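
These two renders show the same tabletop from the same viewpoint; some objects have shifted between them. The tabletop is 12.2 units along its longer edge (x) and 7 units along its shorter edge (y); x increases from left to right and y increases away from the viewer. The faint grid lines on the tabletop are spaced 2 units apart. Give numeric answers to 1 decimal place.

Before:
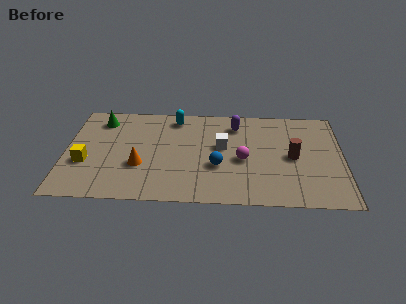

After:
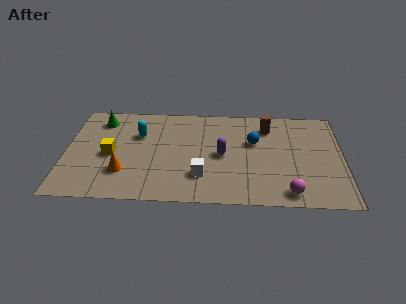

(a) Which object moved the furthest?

the magenta sphere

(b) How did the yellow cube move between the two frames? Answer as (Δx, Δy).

(1.1, 0.6)

From the two frames, the yellow cube sits at roughly (0.9, 2.6) before and (2.0, 3.2) after.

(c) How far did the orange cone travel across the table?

0.9

From (3.3, 2.5) to (2.6, 2.0), the orange cone covered √(0.7² + 0.5²) ≈ 0.9 units.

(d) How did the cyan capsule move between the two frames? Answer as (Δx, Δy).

(-1.6, -1.3)

From the two frames, the cyan capsule sits at roughly (4.8, 6.0) before and (3.2, 4.7) after.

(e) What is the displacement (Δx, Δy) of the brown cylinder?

(-1.1, 2.1)

The brown cylinder was at about (10.0, 3.4) and moved to about (8.9, 5.5).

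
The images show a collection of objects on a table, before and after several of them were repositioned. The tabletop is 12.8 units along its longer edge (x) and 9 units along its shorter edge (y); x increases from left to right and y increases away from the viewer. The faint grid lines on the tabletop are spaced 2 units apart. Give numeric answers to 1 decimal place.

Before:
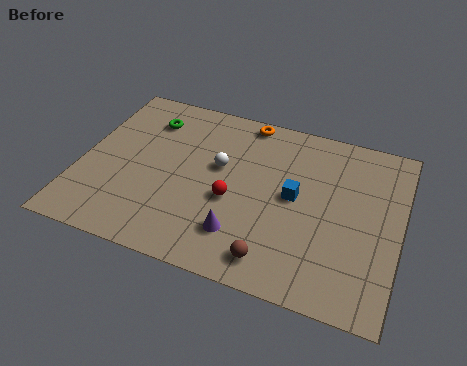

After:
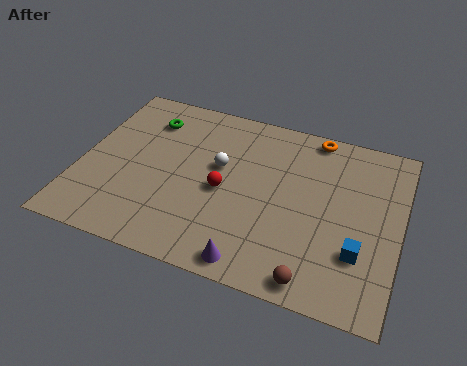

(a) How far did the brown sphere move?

1.6

The brown sphere was near (8.1, 1.3) before and (9.7, 0.9) after, so it travelled √(1.6² + 0.4²) ≈ 1.6 units.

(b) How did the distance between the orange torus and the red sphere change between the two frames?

+0.8

The distance was about 4.5 in the first image and 5.3 in the second, so they moved 0.8 units further apart.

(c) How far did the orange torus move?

2.8

From (6.3, 8.2) to (9.1, 8.2), the orange torus covered √(2.8² + 0.0²) ≈ 2.8 units.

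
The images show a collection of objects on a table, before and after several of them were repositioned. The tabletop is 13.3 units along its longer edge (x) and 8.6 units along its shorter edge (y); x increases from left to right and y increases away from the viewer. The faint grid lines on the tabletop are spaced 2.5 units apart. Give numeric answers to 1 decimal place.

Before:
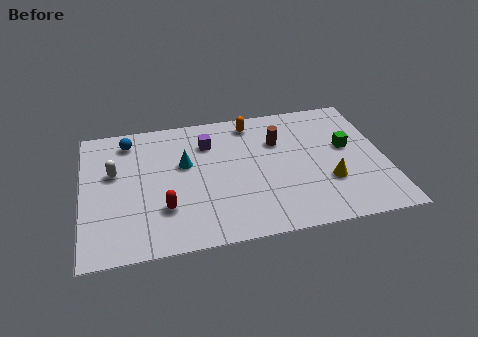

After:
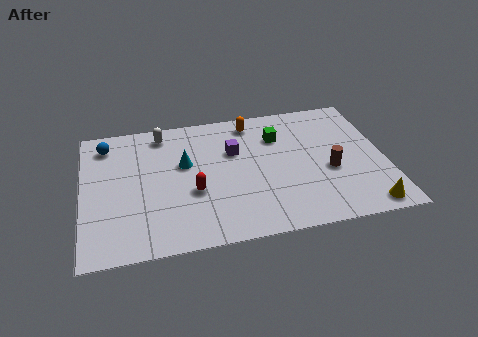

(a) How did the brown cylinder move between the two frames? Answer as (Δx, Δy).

(2.1, -2.4)

From the two frames, the brown cylinder sits at roughly (8.7, 5.9) before and (10.8, 3.5) after.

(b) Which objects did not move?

the orange capsule and the cyan cone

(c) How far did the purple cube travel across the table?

1.4

From (5.6, 6.4) to (6.7, 5.6), the purple cube covered √(1.1² + 0.8²) ≈ 1.4 units.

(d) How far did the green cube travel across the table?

3.3

The green cube was near (11.7, 4.9) before and (8.7, 6.2) after, so it travelled √(3.0² + 1.3²) ≈ 3.3 units.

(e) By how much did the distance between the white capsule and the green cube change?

-5.1

They were about 10.3 units apart before and 5.2 after — 5.1 units closer together.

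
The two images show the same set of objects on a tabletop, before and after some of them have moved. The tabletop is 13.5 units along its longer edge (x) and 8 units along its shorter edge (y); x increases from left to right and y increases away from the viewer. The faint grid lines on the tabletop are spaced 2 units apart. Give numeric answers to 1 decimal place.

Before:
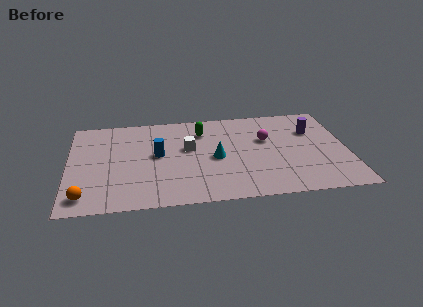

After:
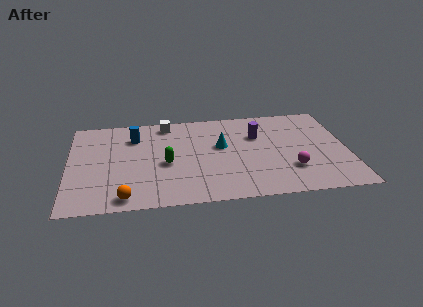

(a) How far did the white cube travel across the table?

2.5

The white cube was near (5.8, 4.7) before and (4.8, 7.0) after, so it travelled √(1.0² + 2.3²) ≈ 2.5 units.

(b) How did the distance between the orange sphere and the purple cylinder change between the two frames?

-4.0

Before: roughly 11.9 units apart; after: 7.9. That's 4.0 units closer together.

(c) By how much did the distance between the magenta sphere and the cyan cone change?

+1.3

The distance was about 2.8 in the first image and 4.1 in the second, so they moved 1.3 units further apart.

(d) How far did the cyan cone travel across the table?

1.0

The cyan cone moved from about (7.1, 3.7) to (7.4, 4.7), a distance of √(0.3² + 1.0²) ≈ 1.0.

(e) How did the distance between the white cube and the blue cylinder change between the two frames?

+0.3

Before: roughly 1.6 units apart; after: 1.9. That's 0.3 units further apart.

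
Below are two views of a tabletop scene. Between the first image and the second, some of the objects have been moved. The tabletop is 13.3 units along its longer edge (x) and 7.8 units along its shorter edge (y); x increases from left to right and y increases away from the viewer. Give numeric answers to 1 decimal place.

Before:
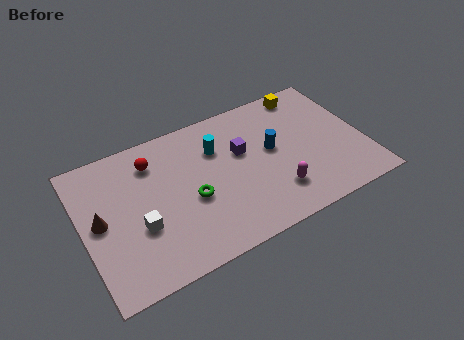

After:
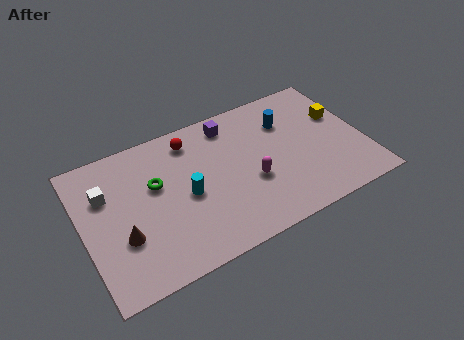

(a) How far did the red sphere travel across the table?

1.9

The red sphere was near (3.5, 6.1) before and (5.4, 6.5) after, so it travelled √(1.9² + 0.4²) ≈ 1.9 units.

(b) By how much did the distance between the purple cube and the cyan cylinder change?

+2.6

Before: roughly 1.3 units apart; after: 3.9. That's 2.6 units further apart.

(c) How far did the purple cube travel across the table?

1.8

The purple cube moved from about (7.6, 4.8) to (7.3, 6.6), a distance of √(0.3² + 1.8²) ≈ 1.8.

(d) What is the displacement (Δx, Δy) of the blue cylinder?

(0.9, 1.3)

The blue cylinder started near (9.0, 4.3) and ended near (9.9, 5.6).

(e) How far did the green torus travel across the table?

2.1

The green torus was near (5.0, 3.3) before and (3.5, 4.8) after, so it travelled √(1.5² + 1.5²) ≈ 2.1 units.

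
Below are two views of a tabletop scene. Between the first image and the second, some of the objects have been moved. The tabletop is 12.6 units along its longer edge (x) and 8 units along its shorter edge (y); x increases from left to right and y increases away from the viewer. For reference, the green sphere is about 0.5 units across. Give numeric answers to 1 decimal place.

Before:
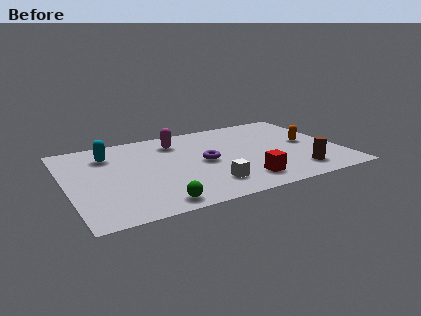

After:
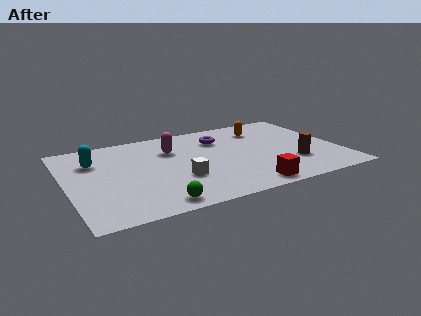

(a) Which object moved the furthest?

the orange capsule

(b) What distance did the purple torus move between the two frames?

2.2

The purple torus moved from about (6.3, 3.9) to (7.3, 5.9), a distance of √(1.0² + 2.0²) ≈ 2.2.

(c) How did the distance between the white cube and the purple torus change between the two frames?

+1.7

The distance was about 2.2 in the first image and 3.9 in the second, so they moved 1.7 units further apart.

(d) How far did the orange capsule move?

2.8

The orange capsule moved from about (11.2, 4.1) to (9.4, 6.2), a distance of √(1.8² + 2.1²) ≈ 2.8.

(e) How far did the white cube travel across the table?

1.6

From (6.2, 1.7) to (5.0, 2.7), the white cube covered √(1.2² + 1.0²) ≈ 1.6 units.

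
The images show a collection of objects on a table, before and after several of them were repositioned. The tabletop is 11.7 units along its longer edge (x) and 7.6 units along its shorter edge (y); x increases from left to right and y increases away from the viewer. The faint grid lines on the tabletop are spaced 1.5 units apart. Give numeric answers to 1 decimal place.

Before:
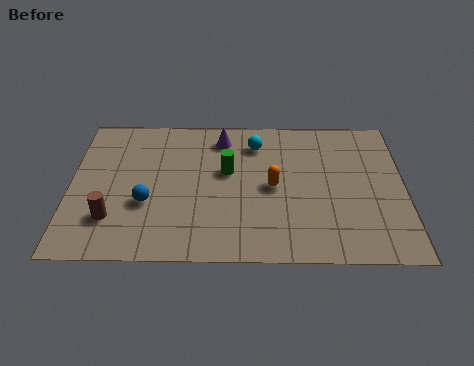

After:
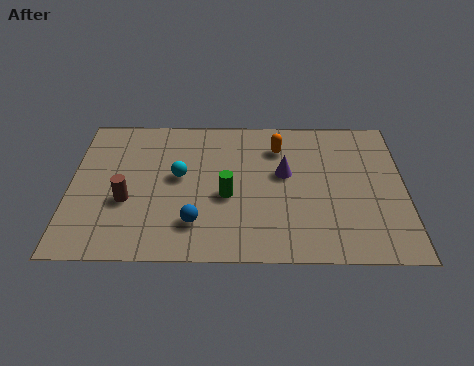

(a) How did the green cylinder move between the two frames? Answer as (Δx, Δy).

(0.0, -1.3)

From the two frames, the green cylinder sits at roughly (5.5, 4.5) before and (5.5, 3.2) after.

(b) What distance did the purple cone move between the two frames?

2.9

From (5.3, 6.3) to (7.5, 4.4), the purple cone covered √(2.2² + 1.9²) ≈ 2.9 units.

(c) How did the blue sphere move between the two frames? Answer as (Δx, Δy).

(1.7, -1.0)

The blue sphere was at about (2.7, 2.8) and moved to about (4.4, 1.8).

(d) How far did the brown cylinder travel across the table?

1.0

The brown cylinder moved from about (1.5, 2.0) to (2.0, 2.9), a distance of √(0.5² + 0.9²) ≈ 1.0.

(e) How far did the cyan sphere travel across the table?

3.2

The cyan sphere moved from about (6.5, 6.0) to (3.8, 4.2), a distance of √(2.7² + 1.8²) ≈ 3.2.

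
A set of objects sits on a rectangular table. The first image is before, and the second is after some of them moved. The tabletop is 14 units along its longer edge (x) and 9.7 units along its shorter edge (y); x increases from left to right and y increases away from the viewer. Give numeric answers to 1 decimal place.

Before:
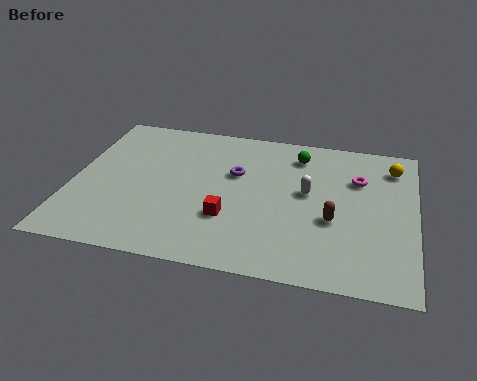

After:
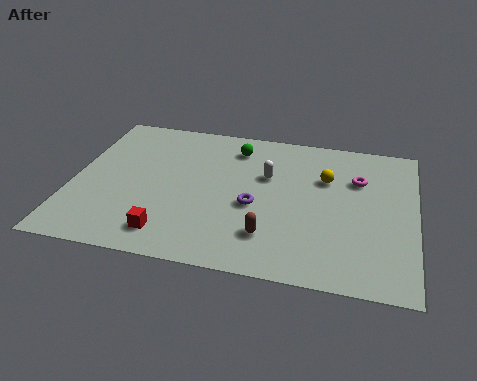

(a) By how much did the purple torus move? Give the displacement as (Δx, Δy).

(0.9, -2.0)

From the two frames, the purple torus sits at roughly (6.6, 6.1) before and (7.5, 4.1) after.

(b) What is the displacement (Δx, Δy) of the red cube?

(-2.3, -1.5)

The red cube started near (6.5, 3.1) and ended near (4.2, 1.6).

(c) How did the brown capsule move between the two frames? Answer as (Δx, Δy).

(-2.5, -1.5)

The brown capsule started near (10.7, 3.8) and ended near (8.2, 2.3).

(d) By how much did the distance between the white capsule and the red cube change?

+2.0

The distance was about 3.9 in the first image and 5.9 in the second, so they moved 2.0 units further apart.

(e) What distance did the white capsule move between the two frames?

1.9

The white capsule moved from about (9.6, 5.4) to (7.9, 6.2), a distance of √(1.7² + 0.8²) ≈ 1.9.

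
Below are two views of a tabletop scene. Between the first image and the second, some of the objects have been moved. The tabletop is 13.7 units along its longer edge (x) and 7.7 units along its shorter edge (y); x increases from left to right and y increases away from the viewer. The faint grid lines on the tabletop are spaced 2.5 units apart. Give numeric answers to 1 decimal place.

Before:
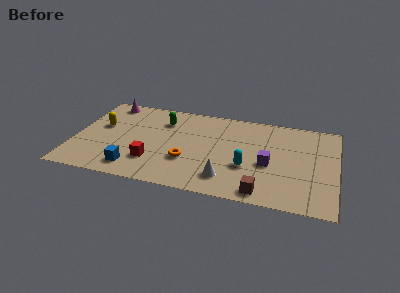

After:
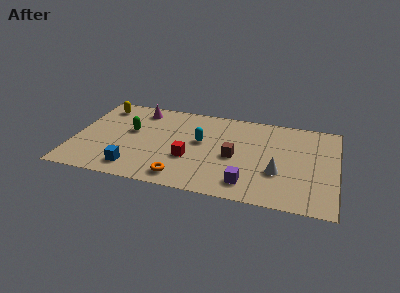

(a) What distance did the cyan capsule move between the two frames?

3.0

From (9.1, 2.8) to (6.6, 4.4), the cyan capsule covered √(2.5² + 1.6²) ≈ 3.0 units.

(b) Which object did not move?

the blue cube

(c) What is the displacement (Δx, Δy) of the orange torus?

(-0.2, -1.5)

From the two frames, the orange torus sits at roughly (6.0, 2.6) before and (5.8, 1.1) after.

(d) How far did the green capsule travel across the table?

2.1

The green capsule was near (4.5, 5.8) before and (2.9, 4.5) after, so it travelled √(1.6² + 1.3²) ≈ 2.1 units.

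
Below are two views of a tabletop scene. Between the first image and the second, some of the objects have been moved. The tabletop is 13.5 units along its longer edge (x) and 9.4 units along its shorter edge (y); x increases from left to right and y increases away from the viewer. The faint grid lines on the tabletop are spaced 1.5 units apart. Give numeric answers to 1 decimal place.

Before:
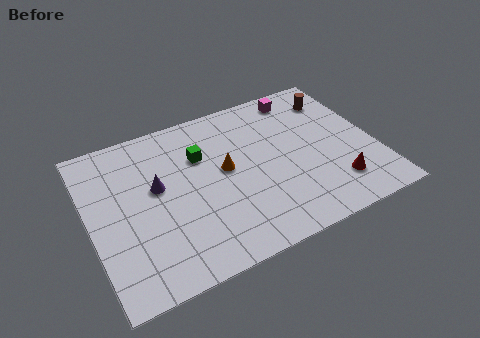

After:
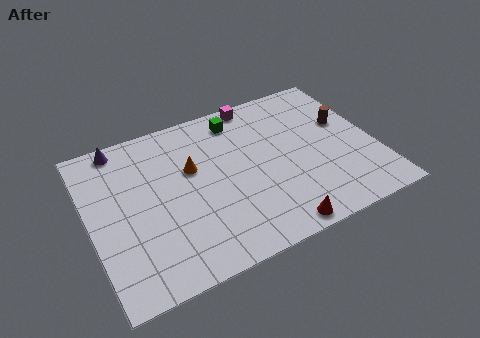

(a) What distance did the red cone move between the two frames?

3.4

From (11.3, 2.1) to (8.2, 0.8), the red cone covered √(3.1² + 1.3²) ≈ 3.4 units.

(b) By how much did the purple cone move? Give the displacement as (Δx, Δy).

(-1.4, 3.1)

The purple cone started near (3.2, 5.4) and ended near (1.8, 8.5).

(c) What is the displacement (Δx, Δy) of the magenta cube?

(-2.1, 0.4)

From the two frames, the magenta cube sits at roughly (10.5, 8.2) before and (8.4, 8.6) after.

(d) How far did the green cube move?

2.5

The green cube moved from about (5.4, 6.4) to (7.4, 7.9), a distance of √(2.0² + 1.5²) ≈ 2.5.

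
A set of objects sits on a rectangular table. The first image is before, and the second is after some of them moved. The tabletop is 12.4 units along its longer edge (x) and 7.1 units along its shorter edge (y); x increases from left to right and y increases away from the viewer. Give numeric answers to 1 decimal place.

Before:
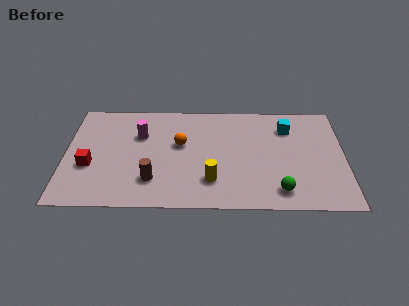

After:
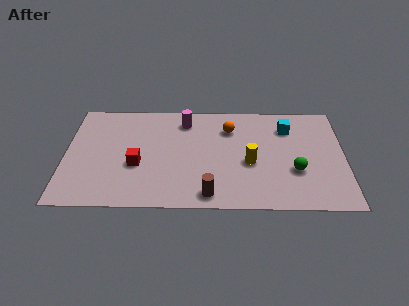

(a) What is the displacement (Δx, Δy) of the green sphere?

(0.7, 1.3)

From the two frames, the green sphere sits at roughly (9.5, 1.2) before and (10.2, 2.5) after.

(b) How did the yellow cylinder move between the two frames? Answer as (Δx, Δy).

(1.7, 1.2)

From the two frames, the yellow cylinder sits at roughly (6.5, 1.8) before and (8.2, 3.0) after.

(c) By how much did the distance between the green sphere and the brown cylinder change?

-1.5

The distance was about 5.6 in the first image and 4.1 in the second, so they moved 1.5 units closer together.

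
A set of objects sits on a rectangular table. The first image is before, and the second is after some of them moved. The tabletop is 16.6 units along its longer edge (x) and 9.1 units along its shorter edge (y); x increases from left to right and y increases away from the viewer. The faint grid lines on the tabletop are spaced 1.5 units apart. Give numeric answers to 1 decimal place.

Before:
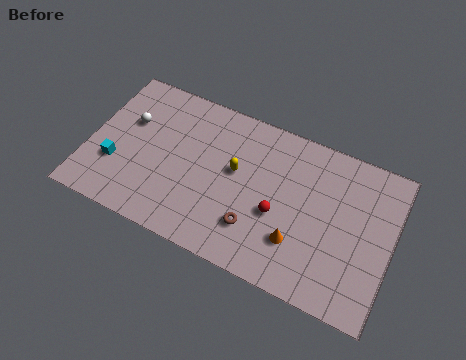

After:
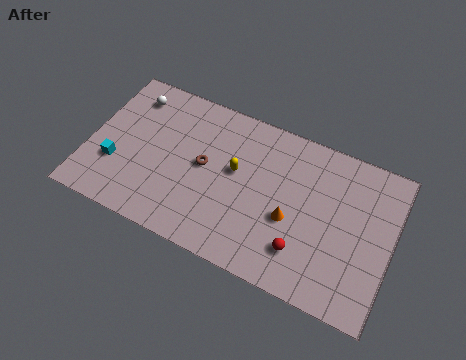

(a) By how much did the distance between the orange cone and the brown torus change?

+2.7

Before: roughly 2.3 units apart; after: 5.0. That's 2.7 units further apart.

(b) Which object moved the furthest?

the brown torus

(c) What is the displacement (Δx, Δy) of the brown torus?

(-3.1, 2.4)

The brown torus started near (9.4, 2.4) and ended near (6.3, 4.8).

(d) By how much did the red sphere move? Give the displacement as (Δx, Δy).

(1.5, -1.5)

From the two frames, the red sphere sits at roughly (10.5, 3.7) before and (12.0, 2.2) after.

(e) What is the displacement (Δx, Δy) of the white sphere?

(-0.1, 1.6)

The white sphere was at about (2.0, 5.8) and moved to about (1.9, 7.4).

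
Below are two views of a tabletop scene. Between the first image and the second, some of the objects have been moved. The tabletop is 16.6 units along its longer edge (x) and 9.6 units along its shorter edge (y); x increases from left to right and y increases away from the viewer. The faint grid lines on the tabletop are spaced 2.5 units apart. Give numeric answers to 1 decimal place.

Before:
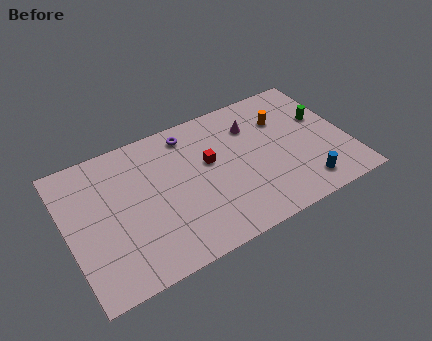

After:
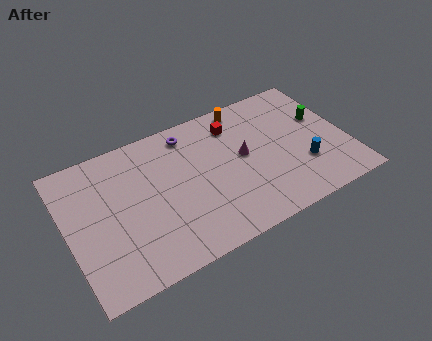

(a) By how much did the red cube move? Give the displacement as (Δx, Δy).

(1.8, 1.9)

The red cube started near (8.5, 5.7) and ended near (10.3, 7.6).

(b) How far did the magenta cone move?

2.1

From (11.3, 7.1) to (10.5, 5.2), the magenta cone covered √(0.8² + 1.9²) ≈ 2.1 units.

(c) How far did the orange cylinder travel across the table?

2.7

From (13.1, 6.8) to (11.1, 8.6), the orange cylinder covered √(2.0² + 1.8²) ≈ 2.7 units.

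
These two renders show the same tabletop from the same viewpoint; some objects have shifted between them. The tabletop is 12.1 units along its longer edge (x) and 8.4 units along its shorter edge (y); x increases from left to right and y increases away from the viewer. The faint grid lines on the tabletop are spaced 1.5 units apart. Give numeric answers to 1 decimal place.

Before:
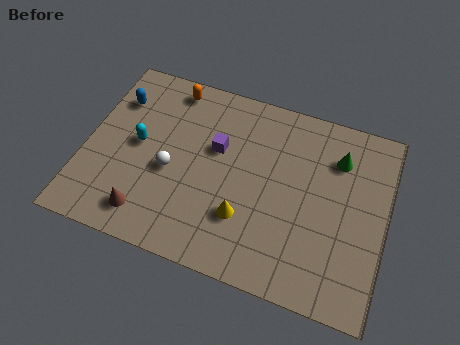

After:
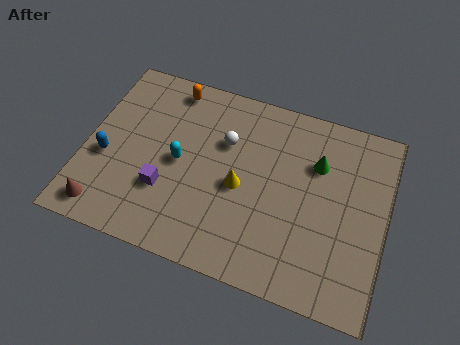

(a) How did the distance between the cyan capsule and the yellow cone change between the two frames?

-2.4

Before: roughly 4.9 units apart; after: 2.5. That's 2.4 units closer together.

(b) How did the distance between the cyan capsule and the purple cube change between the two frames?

-1.7

The distance was about 3.2 in the first image and 1.5 in the second, so they moved 1.7 units closer together.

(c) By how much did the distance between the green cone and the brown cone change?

+0.7

The distance was about 8.7 in the first image and 9.4 in the second, so they moved 0.7 units further apart.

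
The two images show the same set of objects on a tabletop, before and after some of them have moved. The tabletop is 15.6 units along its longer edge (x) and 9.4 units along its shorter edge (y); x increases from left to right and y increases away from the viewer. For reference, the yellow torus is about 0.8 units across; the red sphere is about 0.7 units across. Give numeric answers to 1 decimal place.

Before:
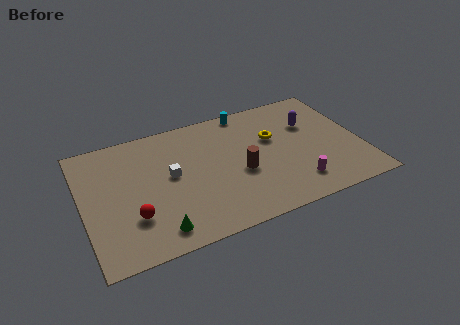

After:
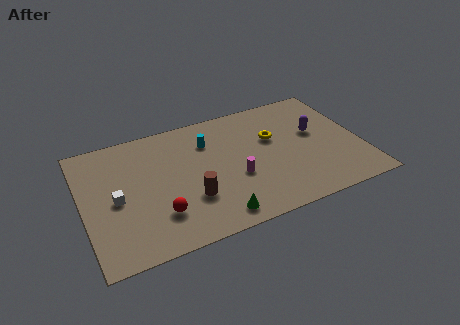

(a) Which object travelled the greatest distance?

the magenta cylinder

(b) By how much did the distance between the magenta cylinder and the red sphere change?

-4.5

The distance was about 9.0 in the first image and 4.5 in the second, so they moved 4.5 units closer together.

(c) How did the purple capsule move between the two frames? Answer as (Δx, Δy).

(0.2, -0.8)

The purple capsule started near (13.0, 6.3) and ended near (13.2, 5.5).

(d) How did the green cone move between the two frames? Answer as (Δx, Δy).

(3.2, -0.2)

The green cone was at about (3.8, 1.4) and moved to about (7.0, 1.2).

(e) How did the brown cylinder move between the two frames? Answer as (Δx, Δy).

(-2.9, -0.9)

From the two frames, the brown cylinder sits at roughly (8.7, 3.9) before and (5.8, 3.0) after.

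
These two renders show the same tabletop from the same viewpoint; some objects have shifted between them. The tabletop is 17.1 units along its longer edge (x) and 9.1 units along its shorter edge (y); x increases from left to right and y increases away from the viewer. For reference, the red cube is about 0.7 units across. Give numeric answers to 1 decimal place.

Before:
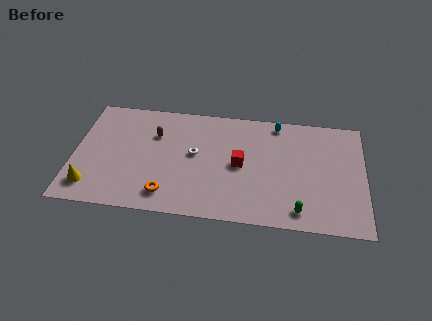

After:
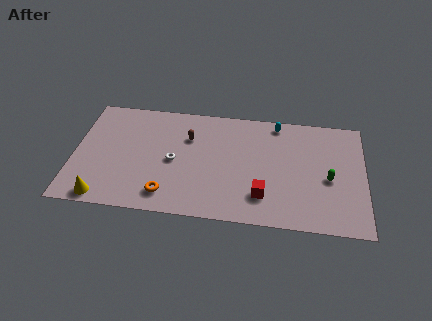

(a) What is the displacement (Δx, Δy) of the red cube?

(1.4, -2.3)

From the two frames, the red cube sits at roughly (9.8, 4.5) before and (11.2, 2.2) after.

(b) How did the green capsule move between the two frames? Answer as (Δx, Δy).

(1.7, 2.7)

From the two frames, the green capsule sits at roughly (13.3, 1.3) before and (15.0, 4.0) after.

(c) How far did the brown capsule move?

2.0

The brown capsule moved from about (4.7, 6.3) to (6.7, 6.3), a distance of √(2.0² + 0.0²) ≈ 2.0.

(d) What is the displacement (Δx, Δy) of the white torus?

(-1.2, -0.7)

From the two frames, the white torus sits at roughly (7.1, 5.0) before and (5.9, 4.3) after.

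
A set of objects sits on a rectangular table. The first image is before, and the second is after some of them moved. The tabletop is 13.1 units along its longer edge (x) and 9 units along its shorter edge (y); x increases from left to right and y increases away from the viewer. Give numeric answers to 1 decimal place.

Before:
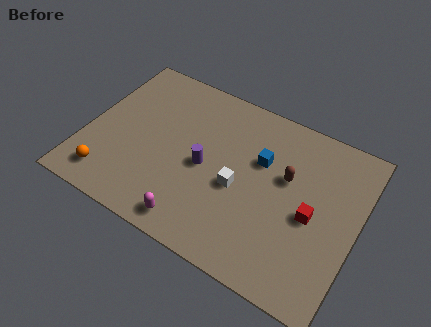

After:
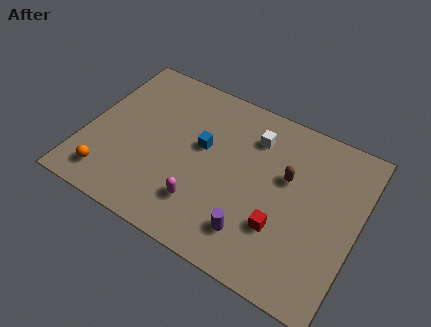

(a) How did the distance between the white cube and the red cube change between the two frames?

+1.0

They were about 3.5 units apart before and 4.5 after — 1.0 units further apart.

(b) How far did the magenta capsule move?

1.1

The magenta capsule was near (5.8, 1.1) before and (6.0, 2.2) after, so it travelled √(0.2² + 1.1²) ≈ 1.1 units.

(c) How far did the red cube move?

1.8

The red cube moved from about (11.0, 4.1) to (9.7, 2.8), a distance of √(1.3² + 1.3²) ≈ 1.8.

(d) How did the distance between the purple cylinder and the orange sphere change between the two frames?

+1.9

They were about 5.1 units apart before and 7.0 after — 1.9 units further apart.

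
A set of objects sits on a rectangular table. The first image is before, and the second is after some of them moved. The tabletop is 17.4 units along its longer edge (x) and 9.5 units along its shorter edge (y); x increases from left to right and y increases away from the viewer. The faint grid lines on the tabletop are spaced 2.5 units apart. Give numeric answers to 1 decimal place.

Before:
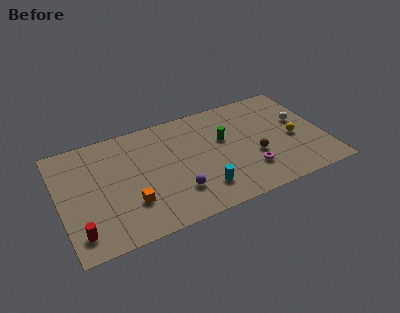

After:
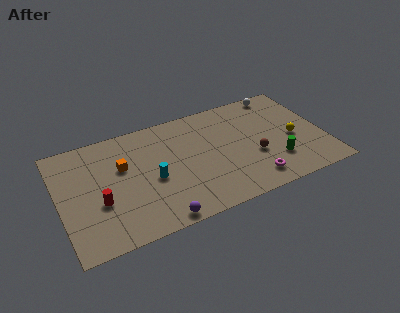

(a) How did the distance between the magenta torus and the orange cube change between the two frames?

+1.4

They were about 7.8 units apart before and 9.2 after — 1.4 units further apart.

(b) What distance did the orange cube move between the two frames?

3.2

The orange cube moved from about (4.4, 2.8) to (4.2, 6.0), a distance of √(0.2² + 3.2²) ≈ 3.2.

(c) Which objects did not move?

the yellow sphere and the brown sphere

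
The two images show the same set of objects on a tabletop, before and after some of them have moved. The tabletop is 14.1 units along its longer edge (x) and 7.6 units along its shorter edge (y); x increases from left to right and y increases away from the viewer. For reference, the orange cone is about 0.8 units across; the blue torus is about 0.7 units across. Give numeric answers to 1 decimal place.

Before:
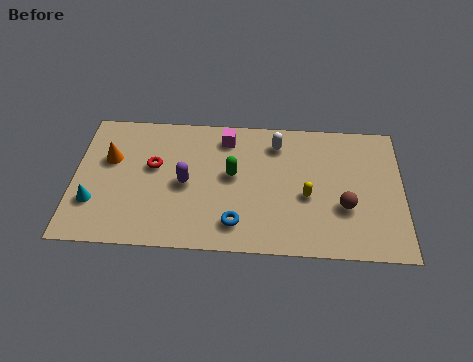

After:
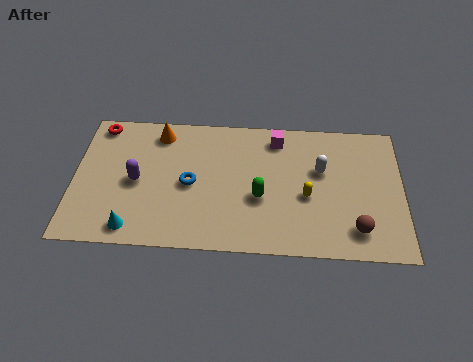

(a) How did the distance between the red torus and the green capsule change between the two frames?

+4.5

Before: roughly 3.4 units apart; after: 7.9. That's 4.5 units further apart.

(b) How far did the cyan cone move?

2.1

From (0.9, 2.3) to (2.6, 1.0), the cyan cone covered √(1.7² + 1.3²) ≈ 2.1 units.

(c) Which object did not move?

the yellow capsule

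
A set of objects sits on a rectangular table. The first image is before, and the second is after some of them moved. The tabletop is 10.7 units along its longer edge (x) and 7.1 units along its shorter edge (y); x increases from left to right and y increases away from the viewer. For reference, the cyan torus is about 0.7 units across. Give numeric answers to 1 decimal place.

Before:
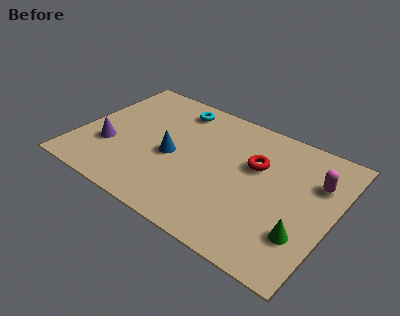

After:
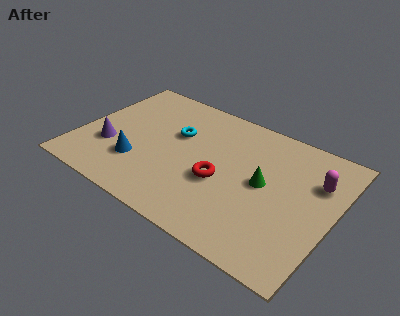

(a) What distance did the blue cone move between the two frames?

1.7

The blue cone was near (4.0, 3.2) before and (2.7, 2.1) after, so it travelled √(1.3² + 1.1²) ≈ 1.7 units.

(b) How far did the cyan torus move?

1.5

The cyan torus was near (3.6, 6.0) before and (3.9, 4.5) after, so it travelled √(0.3² + 1.5²) ≈ 1.5 units.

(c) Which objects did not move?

the purple cone and the magenta capsule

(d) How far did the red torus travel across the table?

2.0

From (7.3, 4.5) to (6.1, 2.9), the red torus covered √(1.2² + 1.6²) ≈ 2.0 units.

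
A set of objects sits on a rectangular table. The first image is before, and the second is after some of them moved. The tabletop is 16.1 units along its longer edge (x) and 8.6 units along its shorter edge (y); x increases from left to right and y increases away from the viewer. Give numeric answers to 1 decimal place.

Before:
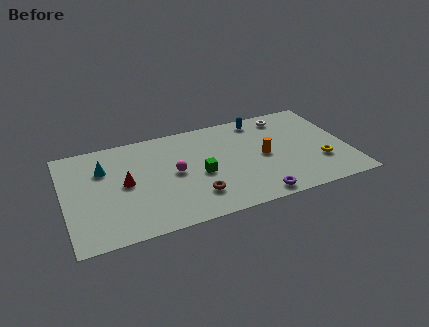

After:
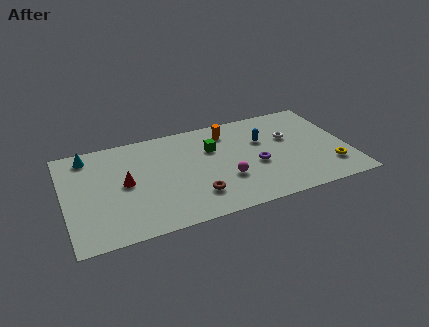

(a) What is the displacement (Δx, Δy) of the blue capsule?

(0.0, -1.9)

The blue capsule started near (11.4, 7.5) and ended near (11.4, 5.6).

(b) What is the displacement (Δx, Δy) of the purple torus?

(0.3, 2.7)

The purple torus started near (10.5, 0.9) and ended near (10.8, 3.6).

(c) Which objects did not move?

the brown torus and the red cone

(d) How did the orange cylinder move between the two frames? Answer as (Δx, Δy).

(-1.8, 2.8)

From the two frames, the orange cylinder sits at roughly (11.3, 4.2) before and (9.5, 7.0) after.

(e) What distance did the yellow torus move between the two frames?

0.8

From (14.4, 2.7) to (14.9, 2.1), the yellow torus covered √(0.5² + 0.6²) ≈ 0.8 units.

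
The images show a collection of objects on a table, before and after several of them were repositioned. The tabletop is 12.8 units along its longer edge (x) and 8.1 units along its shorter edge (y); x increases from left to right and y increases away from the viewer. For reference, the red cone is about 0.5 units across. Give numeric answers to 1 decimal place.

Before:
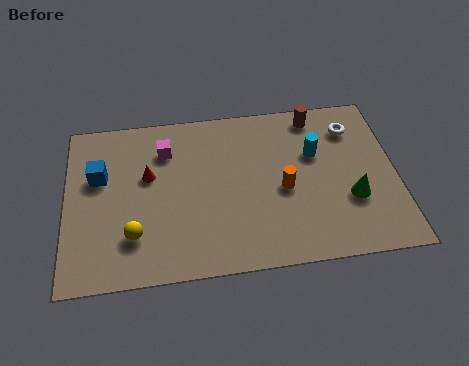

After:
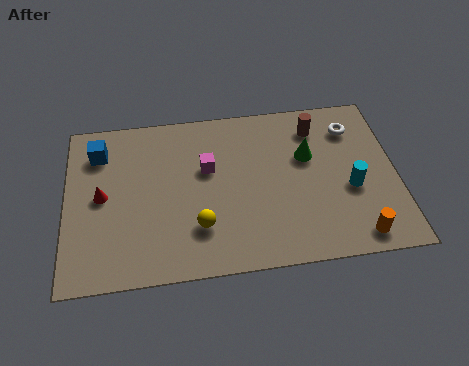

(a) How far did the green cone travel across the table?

2.8

From (11.0, 2.8) to (9.4, 5.1), the green cone covered √(1.6² + 2.3²) ≈ 2.8 units.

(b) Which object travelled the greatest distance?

the orange cylinder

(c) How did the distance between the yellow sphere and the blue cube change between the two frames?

+2.3

They were about 3.3 units apart before and 5.6 after — 2.3 units further apart.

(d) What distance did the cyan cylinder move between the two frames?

2.3

From (9.7, 5.2) to (11.0, 3.3), the cyan cylinder covered √(1.3² + 1.9²) ≈ 2.3 units.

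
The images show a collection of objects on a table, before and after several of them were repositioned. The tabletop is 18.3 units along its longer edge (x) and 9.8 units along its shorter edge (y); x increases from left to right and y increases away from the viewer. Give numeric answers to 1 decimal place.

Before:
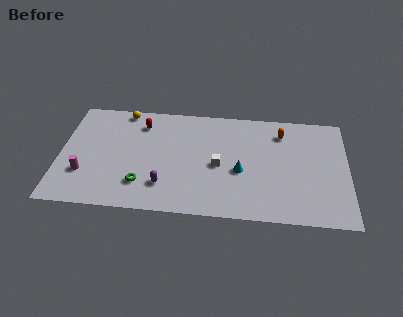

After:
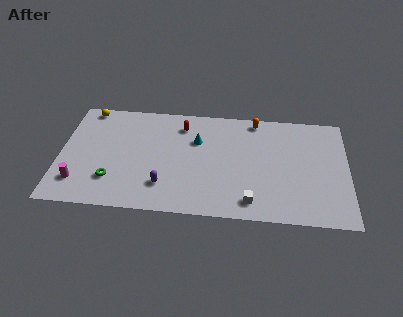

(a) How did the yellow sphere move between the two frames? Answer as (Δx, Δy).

(-2.3, 0.0)

From the two frames, the yellow sphere sits at roughly (3.9, 8.9) before and (1.6, 8.9) after.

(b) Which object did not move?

the purple capsule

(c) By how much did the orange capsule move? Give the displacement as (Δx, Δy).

(-1.7, 1.0)

The orange capsule was at about (14.1, 7.8) and moved to about (12.4, 8.8).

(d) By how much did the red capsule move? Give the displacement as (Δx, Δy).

(2.6, 0.1)

The red capsule started near (5.1, 7.8) and ended near (7.7, 7.9).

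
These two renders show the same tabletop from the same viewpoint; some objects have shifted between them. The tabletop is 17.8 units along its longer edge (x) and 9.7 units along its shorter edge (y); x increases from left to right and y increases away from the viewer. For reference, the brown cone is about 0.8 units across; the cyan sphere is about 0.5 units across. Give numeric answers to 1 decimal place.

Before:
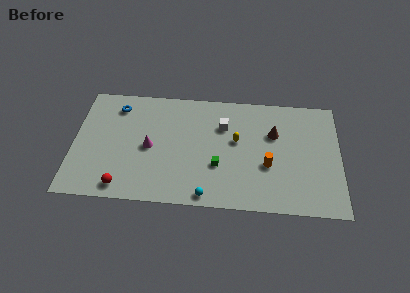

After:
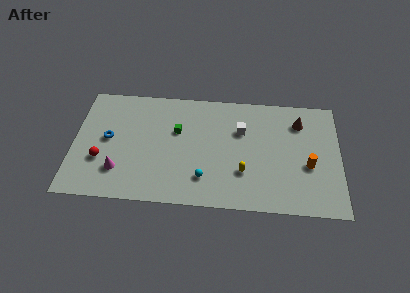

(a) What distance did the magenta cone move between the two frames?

2.9

The magenta cone was near (5.1, 4.6) before and (3.1, 2.5) after, so it travelled √(2.0² + 2.1²) ≈ 2.9 units.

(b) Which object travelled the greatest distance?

the green cube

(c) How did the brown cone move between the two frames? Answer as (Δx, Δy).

(1.7, 1.1)

From the two frames, the brown cone sits at roughly (13.4, 6.4) before and (15.1, 7.5) after.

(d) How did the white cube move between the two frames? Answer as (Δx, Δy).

(1.2, -0.3)

The white cube started near (10.0, 6.8) and ended near (11.2, 6.5).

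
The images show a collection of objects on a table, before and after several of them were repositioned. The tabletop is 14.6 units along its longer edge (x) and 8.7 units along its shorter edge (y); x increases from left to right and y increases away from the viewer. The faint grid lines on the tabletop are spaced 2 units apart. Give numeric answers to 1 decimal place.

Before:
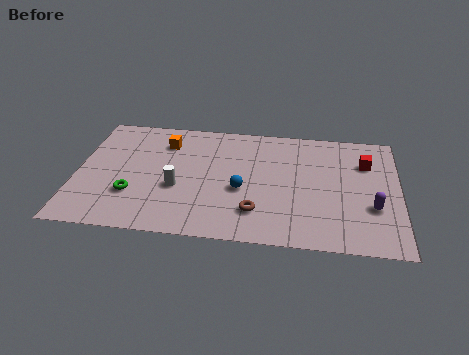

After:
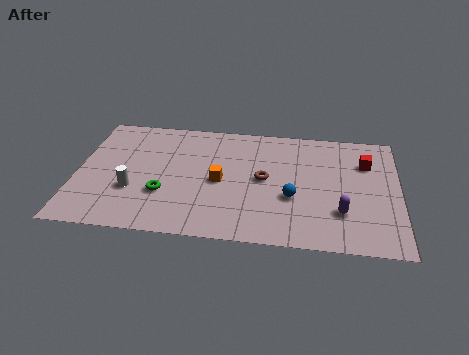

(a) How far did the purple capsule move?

1.5

From (13.4, 3.0) to (12.0, 2.5), the purple capsule covered √(1.4² + 0.5²) ≈ 1.5 units.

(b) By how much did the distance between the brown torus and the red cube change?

-1.5

They were about 6.4 units apart before and 4.9 after — 1.5 units closer together.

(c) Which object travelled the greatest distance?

the orange cube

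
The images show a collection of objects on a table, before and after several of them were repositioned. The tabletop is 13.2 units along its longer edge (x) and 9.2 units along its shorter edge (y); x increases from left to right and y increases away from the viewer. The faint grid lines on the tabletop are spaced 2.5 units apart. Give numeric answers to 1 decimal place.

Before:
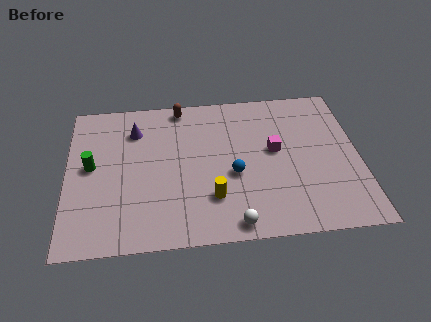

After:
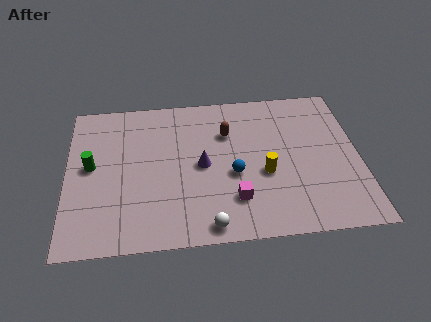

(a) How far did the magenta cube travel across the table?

3.4

The magenta cube moved from about (9.4, 5.1) to (7.5, 2.3), a distance of √(1.9² + 2.8²) ≈ 3.4.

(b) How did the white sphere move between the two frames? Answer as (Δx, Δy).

(-1.1, 0.0)

From the two frames, the white sphere sits at roughly (7.4, 0.9) before and (6.3, 0.9) after.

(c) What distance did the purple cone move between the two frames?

3.9

The purple cone was near (3.1, 7.0) before and (6.1, 4.5) after, so it travelled √(3.0² + 2.5²) ≈ 3.9 units.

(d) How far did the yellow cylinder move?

2.7

The yellow cylinder moved from about (6.5, 2.5) to (8.9, 3.7), a distance of √(2.4² + 1.2²) ≈ 2.7.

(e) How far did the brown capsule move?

2.8

The brown capsule was near (5.2, 8.3) before and (7.3, 6.4) after, so it travelled √(2.1² + 1.9²) ≈ 2.8 units.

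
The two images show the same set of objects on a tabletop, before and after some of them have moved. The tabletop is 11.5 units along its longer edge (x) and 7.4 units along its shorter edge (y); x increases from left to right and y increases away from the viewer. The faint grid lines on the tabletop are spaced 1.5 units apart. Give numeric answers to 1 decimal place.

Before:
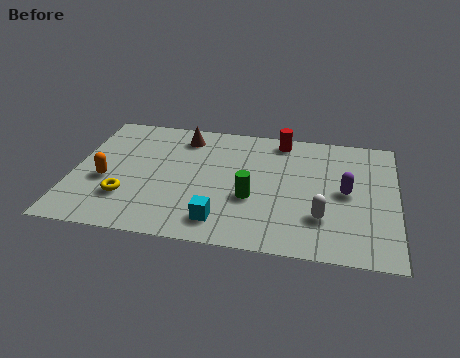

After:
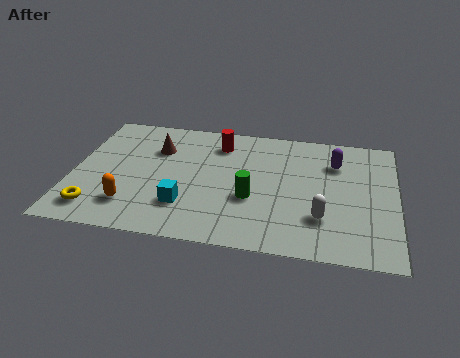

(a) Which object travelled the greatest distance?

the red cylinder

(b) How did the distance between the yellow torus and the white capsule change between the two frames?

+1.0

The distance was about 6.9 in the first image and 7.9 in the second, so they moved 1.0 units further apart.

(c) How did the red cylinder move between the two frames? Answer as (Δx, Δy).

(-2.2, -0.6)

From the two frames, the red cylinder sits at roughly (7.3, 6.5) before and (5.1, 5.9) after.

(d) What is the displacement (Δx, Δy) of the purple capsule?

(-0.4, 1.7)

The purple capsule started near (9.7, 3.7) and ended near (9.3, 5.4).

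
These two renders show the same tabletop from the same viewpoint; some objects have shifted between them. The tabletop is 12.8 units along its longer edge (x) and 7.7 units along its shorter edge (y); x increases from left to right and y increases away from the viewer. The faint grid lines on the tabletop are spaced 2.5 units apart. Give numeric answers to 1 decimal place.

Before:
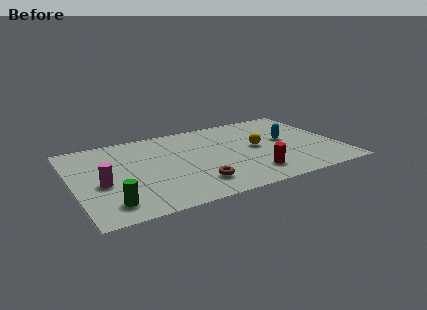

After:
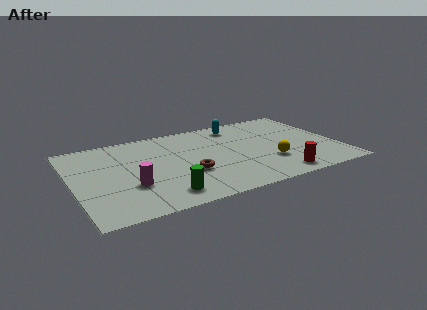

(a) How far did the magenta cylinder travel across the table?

1.5

The magenta cylinder was near (1.3, 3.3) before and (2.6, 2.6) after, so it travelled √(1.3² + 0.7²) ≈ 1.5 units.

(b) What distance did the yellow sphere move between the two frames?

1.6

From (8.9, 4.0) to (9.3, 2.4), the yellow sphere covered √(0.4² + 1.6²) ≈ 1.6 units.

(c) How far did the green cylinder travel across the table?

2.5

The green cylinder moved from about (1.5, 1.4) to (4.0, 1.3), a distance of √(2.5² + 0.1²) ≈ 2.5.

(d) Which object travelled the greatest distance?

the cyan capsule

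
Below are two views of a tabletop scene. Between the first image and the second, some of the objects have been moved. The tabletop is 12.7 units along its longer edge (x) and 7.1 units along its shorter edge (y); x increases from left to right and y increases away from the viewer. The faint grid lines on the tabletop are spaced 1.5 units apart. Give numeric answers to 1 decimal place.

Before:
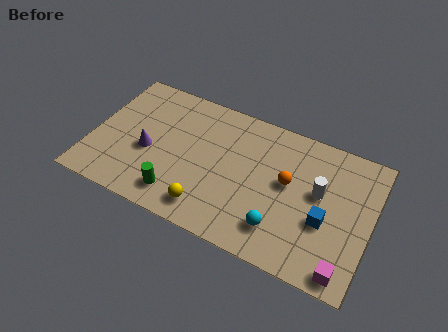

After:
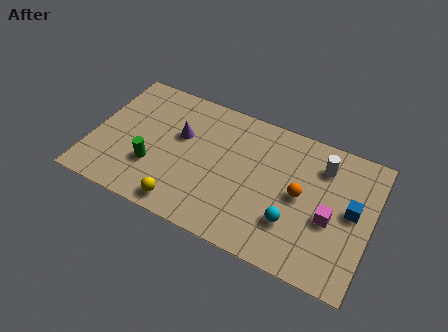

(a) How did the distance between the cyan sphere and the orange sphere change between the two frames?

-0.9

They were about 2.4 units apart before and 1.5 after — 0.9 units closer together.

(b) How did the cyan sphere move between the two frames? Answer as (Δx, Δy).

(0.5, 0.5)

The cyan sphere started near (8.8, 1.6) and ended near (9.3, 2.1).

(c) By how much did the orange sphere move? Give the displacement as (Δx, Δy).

(0.6, -0.4)

The orange sphere was at about (8.9, 4.0) and moved to about (9.5, 3.6).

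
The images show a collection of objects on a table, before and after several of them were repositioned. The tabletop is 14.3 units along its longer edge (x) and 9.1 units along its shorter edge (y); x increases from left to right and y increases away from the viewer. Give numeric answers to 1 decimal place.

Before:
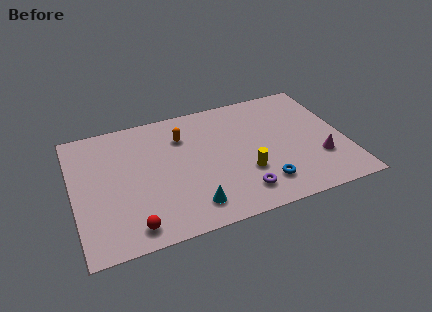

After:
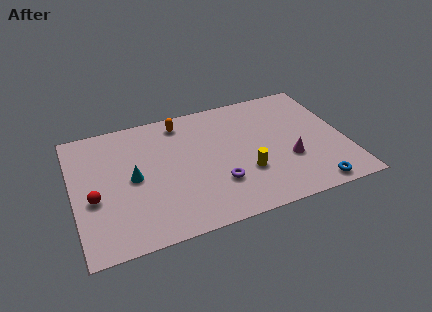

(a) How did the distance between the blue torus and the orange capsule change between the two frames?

+3.2

The distance was about 6.1 in the first image and 9.3 in the second, so they moved 3.2 units further apart.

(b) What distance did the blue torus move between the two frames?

2.7

From (9.7, 1.9) to (12.2, 0.9), the blue torus covered √(2.5² + 1.0²) ≈ 2.7 units.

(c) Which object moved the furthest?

the cyan cone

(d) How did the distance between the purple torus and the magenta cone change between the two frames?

-0.6

They were about 4.4 units apart before and 3.8 after — 0.6 units closer together.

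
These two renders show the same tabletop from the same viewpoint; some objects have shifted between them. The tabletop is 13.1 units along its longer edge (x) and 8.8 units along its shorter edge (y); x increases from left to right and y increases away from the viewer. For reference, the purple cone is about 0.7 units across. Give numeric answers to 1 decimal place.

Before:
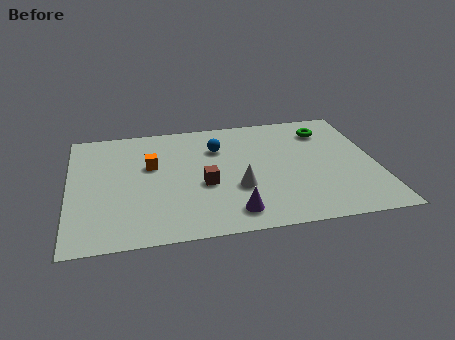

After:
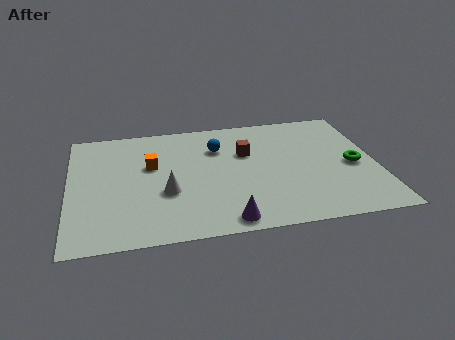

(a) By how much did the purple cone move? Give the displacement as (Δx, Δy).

(-0.3, -0.5)

The purple cone started near (6.8, 1.4) and ended near (6.5, 0.9).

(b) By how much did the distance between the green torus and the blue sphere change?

+1.4

They were about 4.7 units apart before and 6.1 after — 1.4 units further apart.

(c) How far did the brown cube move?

2.8

The brown cube moved from about (5.7, 3.6) to (7.6, 5.7), a distance of √(1.9² + 2.1²) ≈ 2.8.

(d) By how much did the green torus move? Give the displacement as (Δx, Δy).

(1.0, -2.9)

From the two frames, the green torus sits at roughly (11.1, 6.9) before and (12.1, 4.0) after.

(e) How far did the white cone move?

3.0

The white cone was near (7.1, 3.1) before and (4.1, 3.3) after, so it travelled √(3.0² + 0.2²) ≈ 3.0 units.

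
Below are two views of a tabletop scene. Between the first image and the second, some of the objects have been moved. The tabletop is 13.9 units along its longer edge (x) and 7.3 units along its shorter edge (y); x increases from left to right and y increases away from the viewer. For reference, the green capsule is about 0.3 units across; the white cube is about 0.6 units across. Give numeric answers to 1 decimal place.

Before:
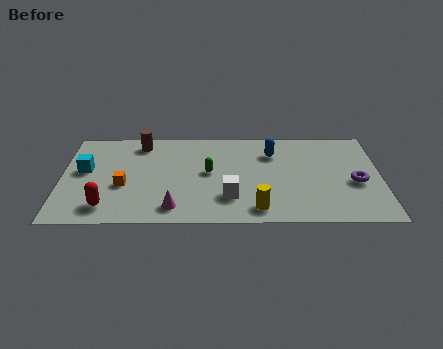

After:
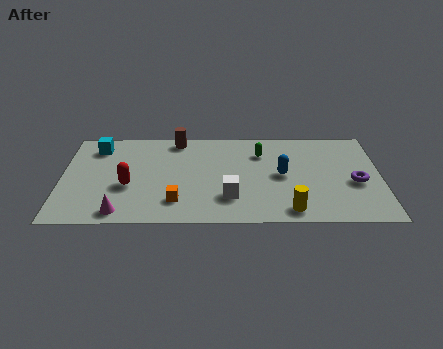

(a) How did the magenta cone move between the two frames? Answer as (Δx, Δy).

(-2.3, -0.3)

The magenta cone was at about (4.9, 1.2) and moved to about (2.6, 0.9).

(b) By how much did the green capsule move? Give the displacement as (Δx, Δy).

(2.3, 1.5)

From the two frames, the green capsule sits at roughly (6.4, 3.9) before and (8.7, 5.4) after.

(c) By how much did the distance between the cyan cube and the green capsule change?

+1.8

They were about 5.4 units apart before and 7.2 after — 1.8 units further apart.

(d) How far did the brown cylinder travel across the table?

1.6

From (3.4, 6.2) to (5.0, 6.5), the brown cylinder covered √(1.6² + 0.3²) ≈ 1.6 units.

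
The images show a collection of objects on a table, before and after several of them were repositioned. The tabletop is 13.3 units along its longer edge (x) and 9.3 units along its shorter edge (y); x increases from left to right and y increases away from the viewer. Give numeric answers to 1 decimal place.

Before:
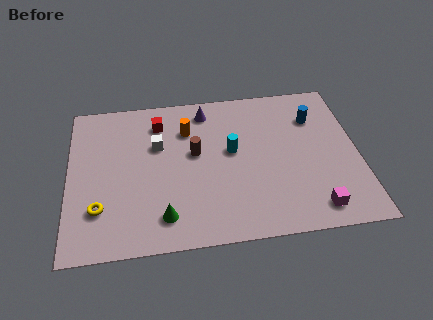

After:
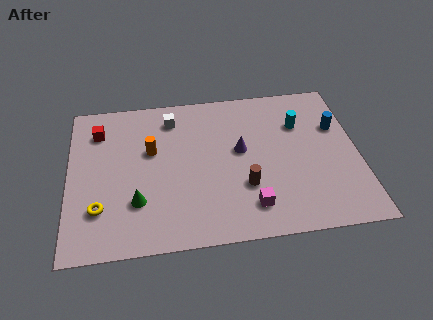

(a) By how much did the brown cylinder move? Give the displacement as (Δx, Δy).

(2.2, -2.3)

The brown cylinder started near (5.8, 5.3) and ended near (8.0, 3.0).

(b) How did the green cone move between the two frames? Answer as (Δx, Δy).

(-1.2, 1.0)

The green cone was at about (4.3, 1.7) and moved to about (3.1, 2.7).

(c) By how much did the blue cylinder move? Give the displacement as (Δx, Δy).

(1.0, -0.7)

From the two frames, the blue cylinder sits at roughly (11.4, 6.8) before and (12.4, 6.1) after.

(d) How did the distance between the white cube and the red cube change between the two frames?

+2.0

Before: roughly 1.4 units apart; after: 3.4. That's 2.0 units further apart.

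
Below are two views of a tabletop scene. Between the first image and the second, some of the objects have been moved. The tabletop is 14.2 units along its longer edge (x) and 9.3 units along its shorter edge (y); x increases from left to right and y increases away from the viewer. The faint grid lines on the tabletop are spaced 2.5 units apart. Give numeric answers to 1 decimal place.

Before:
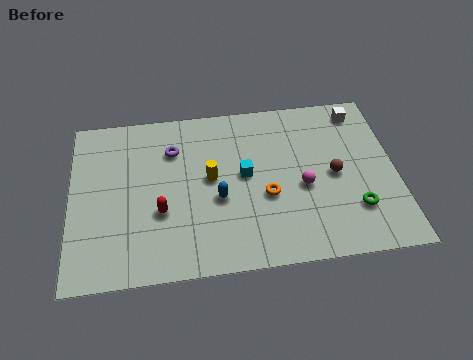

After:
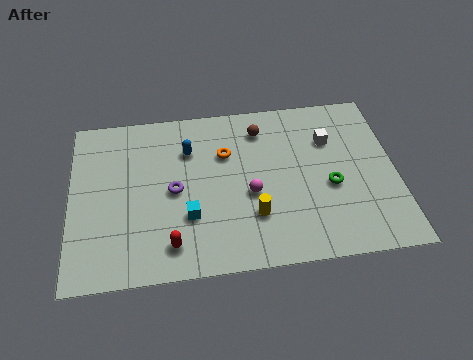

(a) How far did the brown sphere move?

4.3

The brown sphere moved from about (11.5, 4.5) to (8.4, 7.5), a distance of √(3.1² + 3.0²) ≈ 4.3.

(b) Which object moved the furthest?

the brown sphere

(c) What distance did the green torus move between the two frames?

1.7

The green torus was near (12.3, 2.5) before and (11.3, 3.9) after, so it travelled √(1.0² + 1.4²) ≈ 1.7 units.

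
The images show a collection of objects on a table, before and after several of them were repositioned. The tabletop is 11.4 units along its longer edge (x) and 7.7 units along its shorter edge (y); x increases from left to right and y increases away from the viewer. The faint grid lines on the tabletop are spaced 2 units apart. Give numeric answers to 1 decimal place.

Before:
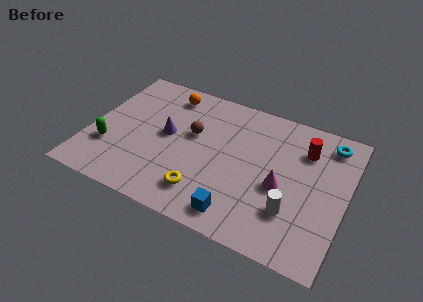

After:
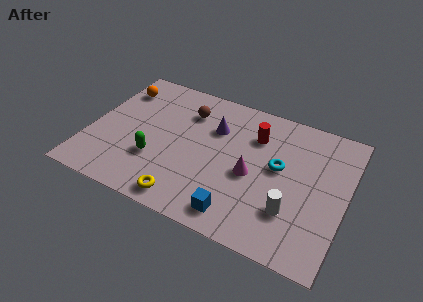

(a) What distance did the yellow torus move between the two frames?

1.0

From (5.4, 1.6) to (4.7, 0.9), the yellow torus covered √(0.7² + 0.7²) ≈ 1.0 units.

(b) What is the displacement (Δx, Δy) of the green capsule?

(2.1, 0.1)

From the two frames, the green capsule sits at roughly (1.0, 2.4) before and (3.1, 2.5) after.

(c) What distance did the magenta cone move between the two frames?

1.3

From (8.6, 3.3) to (7.3, 3.4), the magenta cone covered √(1.3² + 0.1²) ≈ 1.3 units.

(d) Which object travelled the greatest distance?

the cyan torus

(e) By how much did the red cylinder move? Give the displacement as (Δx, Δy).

(-2.2, -0.1)

The red cylinder was at about (9.4, 5.7) and moved to about (7.2, 5.6).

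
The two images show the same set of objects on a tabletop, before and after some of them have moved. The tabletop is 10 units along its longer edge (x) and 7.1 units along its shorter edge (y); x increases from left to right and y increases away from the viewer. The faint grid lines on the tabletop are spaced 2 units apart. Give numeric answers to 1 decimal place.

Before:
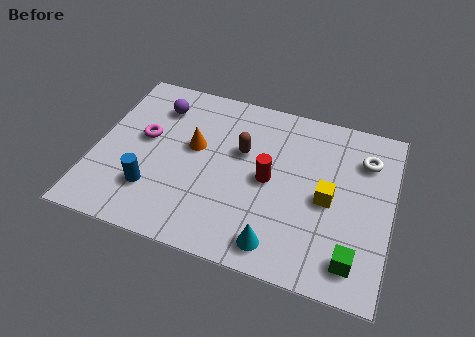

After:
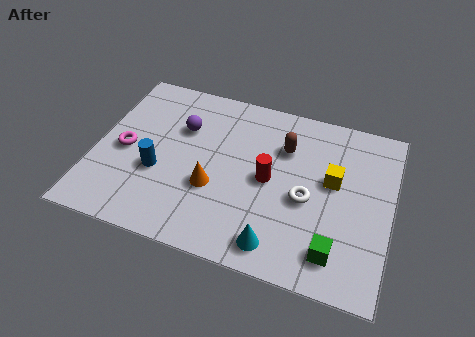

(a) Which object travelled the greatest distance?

the white torus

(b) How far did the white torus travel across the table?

2.8

The white torus was near (9.0, 5.3) before and (7.2, 3.1) after, so it travelled √(1.8² + 2.2²) ≈ 2.8 units.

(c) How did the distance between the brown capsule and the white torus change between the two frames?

-2.1

Before: roughly 4.2 units apart; after: 2.1. That's 2.1 units closer together.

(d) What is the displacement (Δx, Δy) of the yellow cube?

(0.1, 0.8)

The yellow cube was at about (7.9, 3.3) and moved to about (8.0, 4.1).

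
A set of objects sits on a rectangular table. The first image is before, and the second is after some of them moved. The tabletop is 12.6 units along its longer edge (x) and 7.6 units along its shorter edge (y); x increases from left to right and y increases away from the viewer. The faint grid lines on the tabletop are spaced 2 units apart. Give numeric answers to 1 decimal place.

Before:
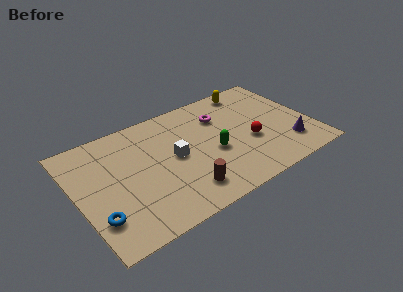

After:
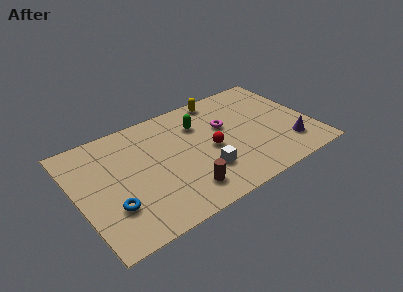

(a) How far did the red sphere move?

2.2

The red sphere was near (9.2, 3.0) before and (7.1, 3.5) after, so it travelled √(2.1² + 0.5²) ≈ 2.2 units.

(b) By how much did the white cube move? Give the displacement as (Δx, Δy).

(1.3, -1.7)

From the two frames, the white cube sits at roughly (5.2, 3.9) before and (6.5, 2.2) after.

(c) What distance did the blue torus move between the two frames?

0.9

The blue torus was near (0.8, 2.0) before and (1.6, 2.3) after, so it travelled √(0.8² + 0.3²) ≈ 0.9 units.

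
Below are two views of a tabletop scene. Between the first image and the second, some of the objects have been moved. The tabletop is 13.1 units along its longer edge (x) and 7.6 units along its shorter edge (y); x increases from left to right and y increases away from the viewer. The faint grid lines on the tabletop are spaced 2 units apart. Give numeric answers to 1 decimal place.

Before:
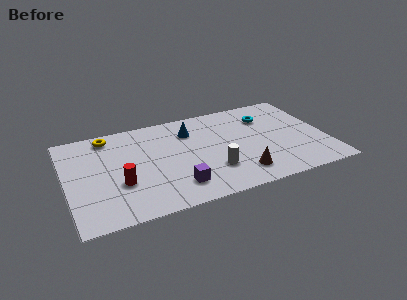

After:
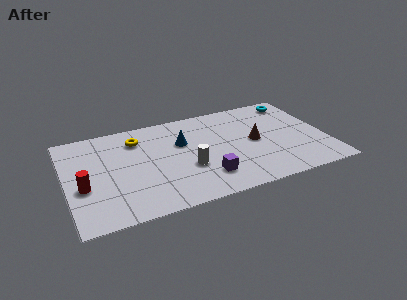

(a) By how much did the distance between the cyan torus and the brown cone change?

-0.9

They were about 4.5 units apart before and 3.6 after — 0.9 units closer together.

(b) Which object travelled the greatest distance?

the brown cone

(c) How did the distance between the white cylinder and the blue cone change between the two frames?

-1.5

The distance was about 3.6 in the first image and 2.1 in the second, so they moved 1.5 units closer together.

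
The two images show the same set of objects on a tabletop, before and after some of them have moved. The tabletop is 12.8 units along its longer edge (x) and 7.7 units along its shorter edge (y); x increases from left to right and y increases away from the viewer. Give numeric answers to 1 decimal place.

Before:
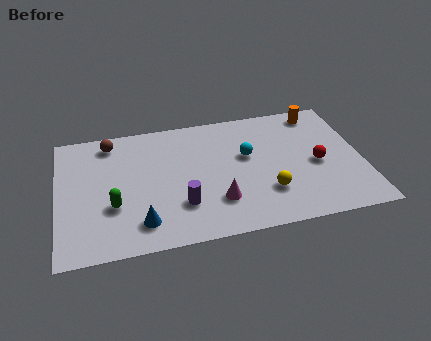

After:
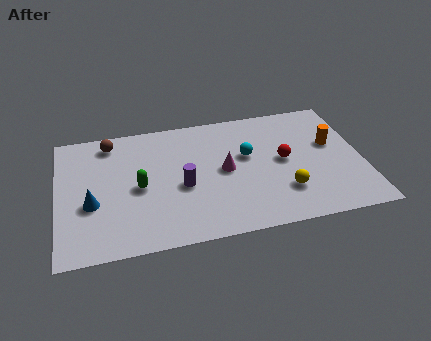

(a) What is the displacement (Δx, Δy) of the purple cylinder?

(0.1, 1.1)

From the two frames, the purple cylinder sits at roughly (5.1, 2.2) before and (5.2, 3.3) after.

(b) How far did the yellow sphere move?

0.7

The yellow sphere was near (8.7, 2.2) before and (9.4, 2.1) after, so it travelled √(0.7² + 0.1²) ≈ 0.7 units.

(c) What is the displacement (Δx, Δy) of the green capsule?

(1.1, 0.9)

From the two frames, the green capsule sits at roughly (2.3, 2.7) before and (3.4, 3.6) after.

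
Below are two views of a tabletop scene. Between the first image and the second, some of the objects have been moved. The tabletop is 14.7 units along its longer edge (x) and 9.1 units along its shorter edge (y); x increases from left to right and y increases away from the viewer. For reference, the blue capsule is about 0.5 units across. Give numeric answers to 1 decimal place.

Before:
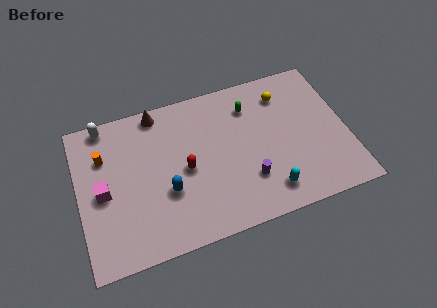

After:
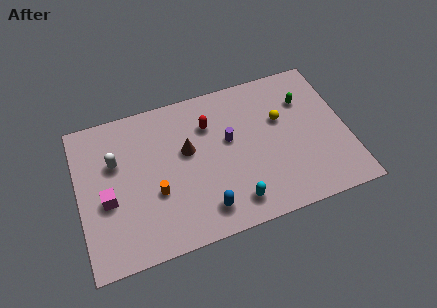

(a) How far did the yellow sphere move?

1.5

The yellow sphere was near (11.5, 7.2) before and (11.2, 5.7) after, so it travelled √(0.3² + 1.5²) ≈ 1.5 units.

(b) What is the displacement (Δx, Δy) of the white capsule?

(0.4, -2.4)

From the two frames, the white capsule sits at roughly (1.7, 8.3) before and (2.1, 5.9) after.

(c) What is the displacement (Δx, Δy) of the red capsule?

(1.5, 2.3)

The red capsule was at about (5.8, 4.3) and moved to about (7.3, 6.6).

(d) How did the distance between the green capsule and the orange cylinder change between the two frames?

+0.9

Before: roughly 8.1 units apart; after: 9.0. That's 0.9 units further apart.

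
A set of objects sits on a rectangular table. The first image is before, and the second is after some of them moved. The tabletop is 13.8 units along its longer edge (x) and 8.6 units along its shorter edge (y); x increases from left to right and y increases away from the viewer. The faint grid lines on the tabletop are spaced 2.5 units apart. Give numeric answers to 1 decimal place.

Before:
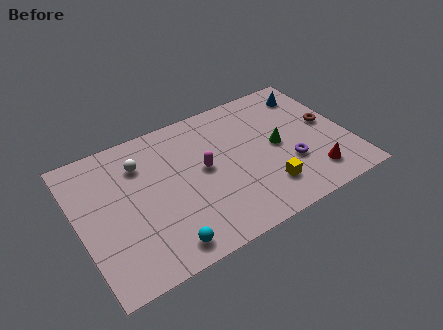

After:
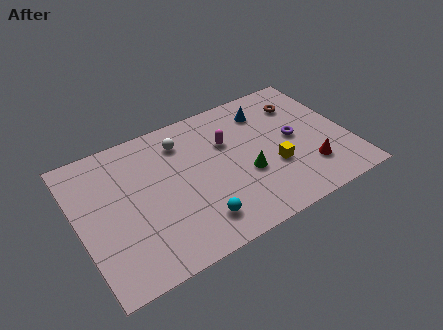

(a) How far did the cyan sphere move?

1.9

The cyan sphere was near (3.8, 1.1) before and (5.6, 1.7) after, so it travelled √(1.8² + 0.6²) ≈ 1.9 units.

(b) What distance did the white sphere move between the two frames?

2.2

The white sphere was near (3.4, 6.4) before and (5.6, 6.8) after, so it travelled √(2.2² + 0.4²) ≈ 2.2 units.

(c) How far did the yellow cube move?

1.3

The yellow cube moved from about (9.2, 2.0) to (9.8, 3.1), a distance of √(0.6² + 1.1²) ≈ 1.3.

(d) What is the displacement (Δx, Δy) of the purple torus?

(0.5, 1.5)

From the two frames, the purple torus sits at roughly (10.6, 2.9) before and (11.1, 4.4) after.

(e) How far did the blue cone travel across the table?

2.4

The blue cone was near (12.4, 7.0) before and (10.0, 6.8) after, so it travelled √(2.4² + 0.2²) ≈ 2.4 units.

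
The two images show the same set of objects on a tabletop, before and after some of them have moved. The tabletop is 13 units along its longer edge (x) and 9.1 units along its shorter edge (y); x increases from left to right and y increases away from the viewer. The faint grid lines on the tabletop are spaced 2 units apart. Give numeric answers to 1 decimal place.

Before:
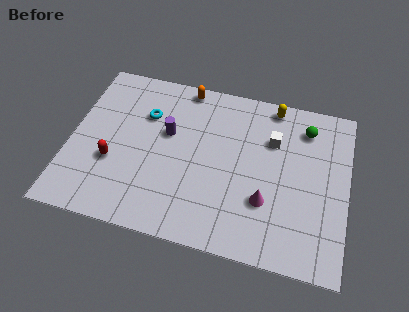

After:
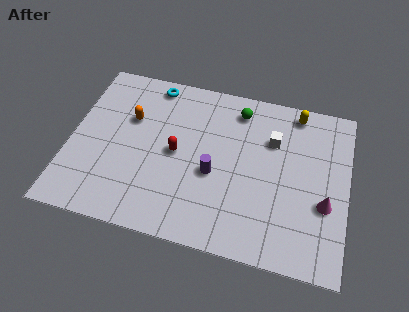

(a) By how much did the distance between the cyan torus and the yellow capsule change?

+0.6

Before: roughly 6.2 units apart; after: 6.8. That's 0.6 units further apart.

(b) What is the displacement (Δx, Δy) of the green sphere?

(-3.2, 0.3)

The green sphere was at about (10.9, 7.3) and moved to about (7.7, 7.6).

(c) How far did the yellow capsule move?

1.1

From (9.3, 8.2) to (10.4, 8.1), the yellow capsule covered √(1.1² + 0.1²) ≈ 1.1 units.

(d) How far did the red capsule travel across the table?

3.1

From (2.1, 3.3) to (5.0, 4.5), the red capsule covered √(2.9² + 1.2²) ≈ 3.1 units.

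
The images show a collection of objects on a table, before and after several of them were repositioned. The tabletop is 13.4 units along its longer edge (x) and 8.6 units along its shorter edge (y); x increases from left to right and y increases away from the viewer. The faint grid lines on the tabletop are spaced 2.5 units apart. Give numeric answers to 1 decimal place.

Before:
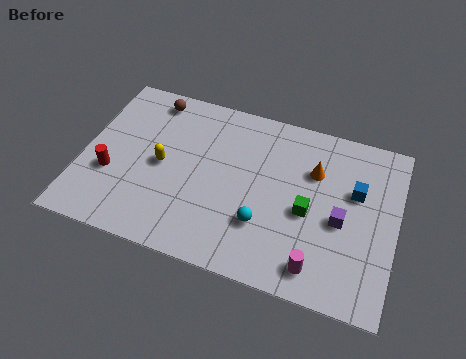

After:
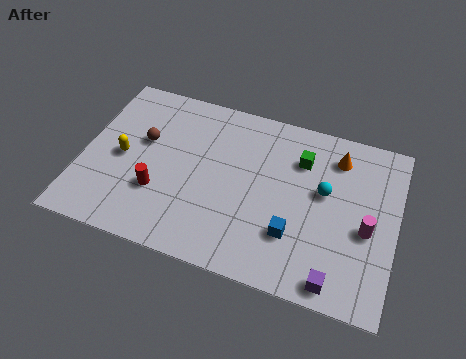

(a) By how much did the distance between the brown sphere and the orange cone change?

+1.0

The distance was about 7.4 in the first image and 8.4 in the second, so they moved 1.0 units further apart.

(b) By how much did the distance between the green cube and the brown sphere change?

-1.2

They were about 8.0 units apart before and 6.8 after — 1.2 units closer together.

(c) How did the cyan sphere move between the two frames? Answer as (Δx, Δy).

(2.4, 2.4)

The cyan sphere started near (7.9, 2.6) and ended near (10.3, 5.0).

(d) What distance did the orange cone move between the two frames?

1.3

The orange cone was near (9.8, 5.9) before and (10.7, 6.9) after, so it travelled √(0.9² + 1.0²) ≈ 1.3 units.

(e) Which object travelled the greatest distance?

the blue cube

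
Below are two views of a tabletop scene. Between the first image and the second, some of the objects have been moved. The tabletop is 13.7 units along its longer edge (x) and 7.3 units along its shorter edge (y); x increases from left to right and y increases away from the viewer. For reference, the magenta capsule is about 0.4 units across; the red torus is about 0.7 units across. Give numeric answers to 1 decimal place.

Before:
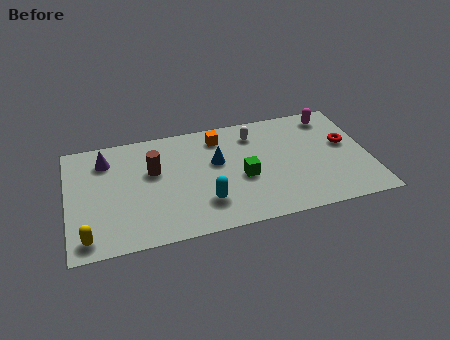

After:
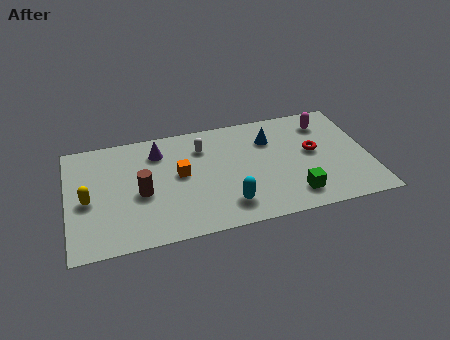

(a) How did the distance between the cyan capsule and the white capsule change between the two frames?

-0.5

Before: roughly 4.6 units apart; after: 4.1. That's 0.5 units closer together.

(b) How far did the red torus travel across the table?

1.5

The red torus was near (12.7, 4.2) before and (11.2, 4.0) after, so it travelled √(1.5² + 0.2²) ≈ 1.5 units.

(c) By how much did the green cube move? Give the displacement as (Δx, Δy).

(2.2, -1.7)

The green cube started near (7.9, 3.1) and ended near (10.1, 1.4).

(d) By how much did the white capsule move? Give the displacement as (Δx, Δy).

(-2.4, -0.3)

The white capsule started near (8.6, 5.8) and ended near (6.2, 5.5).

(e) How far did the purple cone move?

2.4

From (1.8, 5.7) to (4.2, 5.7), the purple cone covered √(2.4² + 0.0²) ≈ 2.4 units.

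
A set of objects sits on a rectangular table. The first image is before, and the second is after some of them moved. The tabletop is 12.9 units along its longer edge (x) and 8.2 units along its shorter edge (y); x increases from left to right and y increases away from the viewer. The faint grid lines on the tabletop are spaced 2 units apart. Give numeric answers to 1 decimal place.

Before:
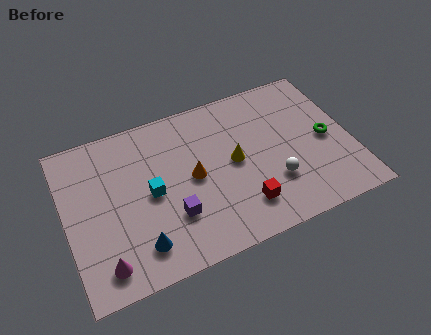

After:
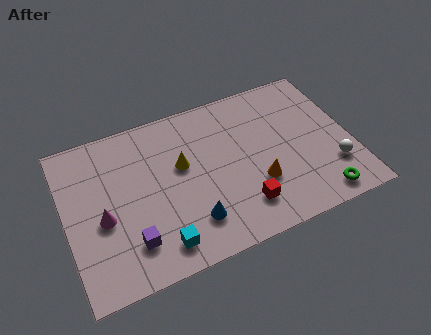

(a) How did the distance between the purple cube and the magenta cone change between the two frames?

-1.5

They were about 3.4 units apart before and 1.9 after — 1.5 units closer together.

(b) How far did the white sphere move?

2.7

The white sphere moved from about (9.2, 2.5) to (11.9, 2.3), a distance of √(2.7² + 0.2²) ≈ 2.7.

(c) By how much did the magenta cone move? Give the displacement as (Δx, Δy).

(0.2, 2.2)

From the two frames, the magenta cone sits at roughly (1.4, 1.3) before and (1.6, 3.5) after.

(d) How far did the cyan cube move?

2.7

The cyan cube was near (3.8, 4.0) before and (3.9, 1.3) after, so it travelled √(0.1² + 2.7²) ≈ 2.7 units.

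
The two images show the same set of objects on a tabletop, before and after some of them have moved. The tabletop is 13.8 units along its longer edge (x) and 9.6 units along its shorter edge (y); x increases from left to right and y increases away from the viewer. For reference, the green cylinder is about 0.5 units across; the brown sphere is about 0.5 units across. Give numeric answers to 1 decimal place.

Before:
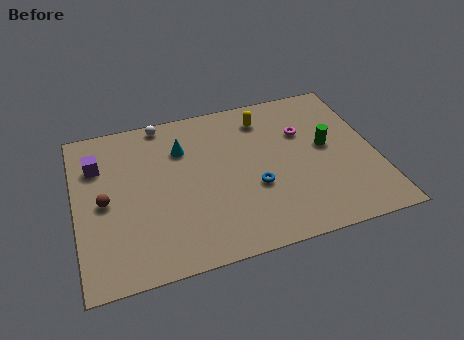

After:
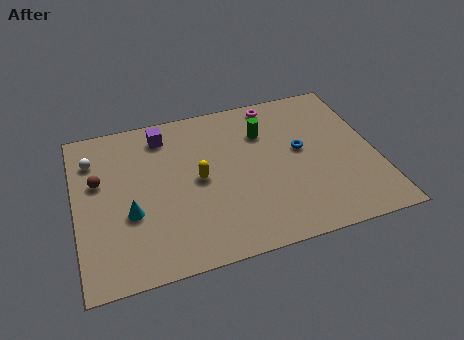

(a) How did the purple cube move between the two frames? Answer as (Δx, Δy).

(3.1, 1.1)

From the two frames, the purple cube sits at roughly (1.1, 6.9) before and (4.2, 8.0) after.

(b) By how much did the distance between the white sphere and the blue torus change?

+3.2

Before: roughly 6.5 units apart; after: 9.7. That's 3.2 units further apart.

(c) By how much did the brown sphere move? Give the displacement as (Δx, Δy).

(-0.2, 1.3)

The brown sphere was at about (1.3, 4.6) and moved to about (1.1, 5.9).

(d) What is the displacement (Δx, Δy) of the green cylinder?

(-2.8, 1.7)

From the two frames, the green cylinder sits at roughly (11.6, 5.2) before and (8.8, 6.9) after.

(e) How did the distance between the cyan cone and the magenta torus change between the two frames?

+3.1

They were about 5.6 units apart before and 8.7 after — 3.1 units further apart.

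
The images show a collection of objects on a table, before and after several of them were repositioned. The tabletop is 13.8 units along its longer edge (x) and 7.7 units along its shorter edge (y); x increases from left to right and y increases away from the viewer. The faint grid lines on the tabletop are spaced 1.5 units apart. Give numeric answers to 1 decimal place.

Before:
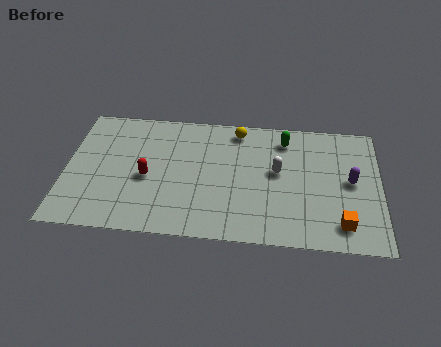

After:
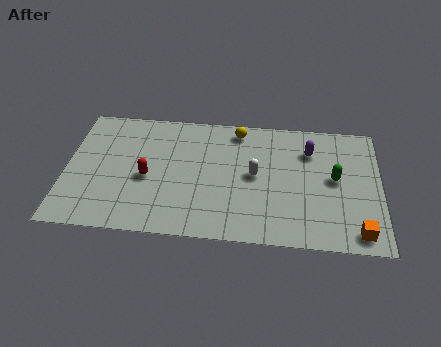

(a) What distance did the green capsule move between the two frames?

3.1

From (9.6, 6.3) to (11.8, 4.1), the green capsule covered √(2.2² + 2.2²) ≈ 3.1 units.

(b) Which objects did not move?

the red capsule and the yellow sphere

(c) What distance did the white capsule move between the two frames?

1.0

From (9.3, 4.3) to (8.3, 4.0), the white capsule covered √(1.0² + 0.3²) ≈ 1.0 units.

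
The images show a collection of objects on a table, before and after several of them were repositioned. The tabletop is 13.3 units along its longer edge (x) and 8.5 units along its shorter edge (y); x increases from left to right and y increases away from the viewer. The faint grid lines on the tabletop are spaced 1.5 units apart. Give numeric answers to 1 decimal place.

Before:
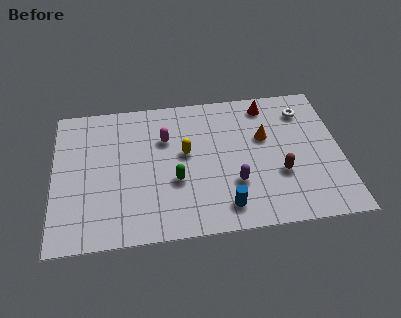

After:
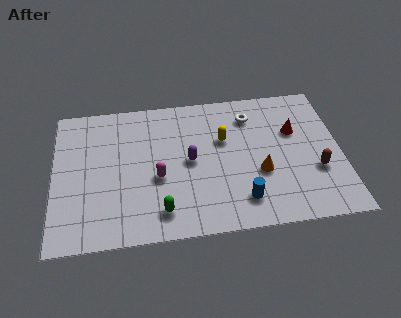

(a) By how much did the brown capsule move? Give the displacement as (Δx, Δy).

(1.7, 0.0)

From the two frames, the brown capsule sits at roughly (10.4, 3.0) before and (12.1, 3.0) after.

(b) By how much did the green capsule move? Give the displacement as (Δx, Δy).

(-0.7, -1.7)

From the two frames, the green capsule sits at roughly (5.6, 3.2) before and (4.9, 1.5) after.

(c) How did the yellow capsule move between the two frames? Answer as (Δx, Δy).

(1.8, 0.6)

From the two frames, the yellow capsule sits at roughly (6.1, 4.8) before and (7.9, 5.4) after.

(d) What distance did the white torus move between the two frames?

2.5

The white torus moved from about (11.7, 6.7) to (9.2, 6.7), a distance of √(2.5² + 0.0²) ≈ 2.5.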